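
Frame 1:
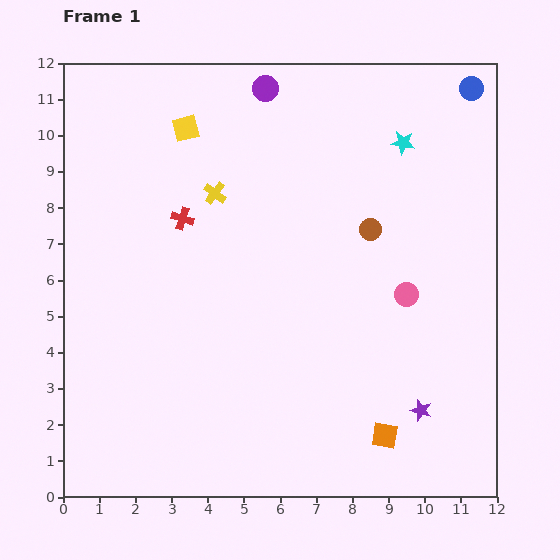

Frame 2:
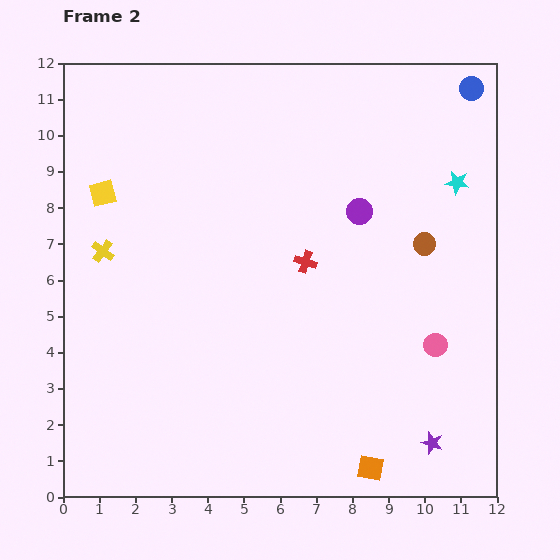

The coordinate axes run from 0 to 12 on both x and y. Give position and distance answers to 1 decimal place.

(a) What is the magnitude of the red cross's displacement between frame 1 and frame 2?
3.6

The red cross moved from (3.3, 7.7) to (6.7, 6.5), a distance of √(3.4² + 1.2²) ≈ 3.6.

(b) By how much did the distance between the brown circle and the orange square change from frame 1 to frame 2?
+0.7

Distance in frame 1: 5.7. Distance in frame 2: 6.4.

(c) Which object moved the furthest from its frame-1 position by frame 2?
the purple circle

(moved 4.3; next 3.6)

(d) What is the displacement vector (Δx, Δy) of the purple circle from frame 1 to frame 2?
(2.6, -3.4)

The purple circle was at (5.6, 11.3) in frame 1 and (8.2, 7.9) in frame 2.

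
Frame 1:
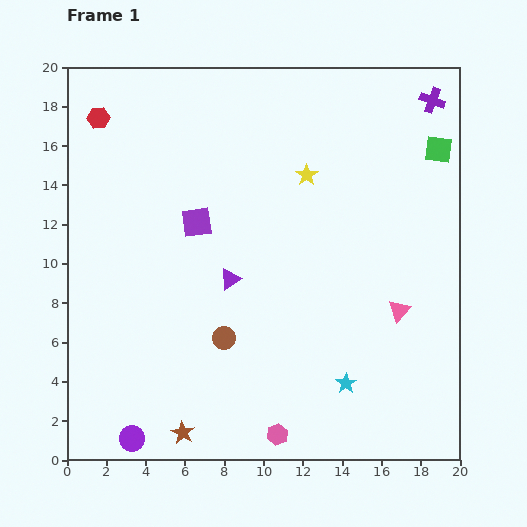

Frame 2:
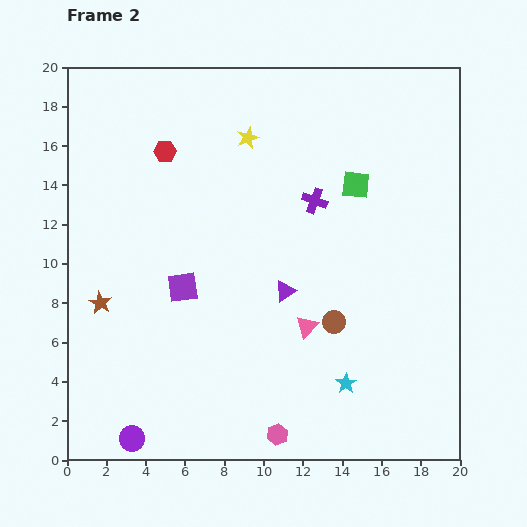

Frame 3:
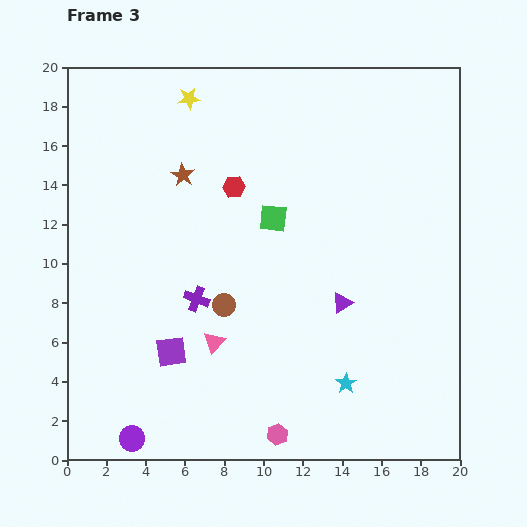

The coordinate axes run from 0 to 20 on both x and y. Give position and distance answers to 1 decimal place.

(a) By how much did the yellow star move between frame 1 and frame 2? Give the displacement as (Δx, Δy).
(-3.0, 1.9)

The yellow star was at (12.2, 14.5) in frame 1 and (9.2, 16.4) in frame 2.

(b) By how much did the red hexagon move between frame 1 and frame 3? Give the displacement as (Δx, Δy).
(6.9, -3.5)

The red hexagon was at (1.6, 17.4) in frame 1 and (8.5, 13.9) in frame 3.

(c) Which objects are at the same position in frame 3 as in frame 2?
the purple circle, the pink hexagon, the cyan star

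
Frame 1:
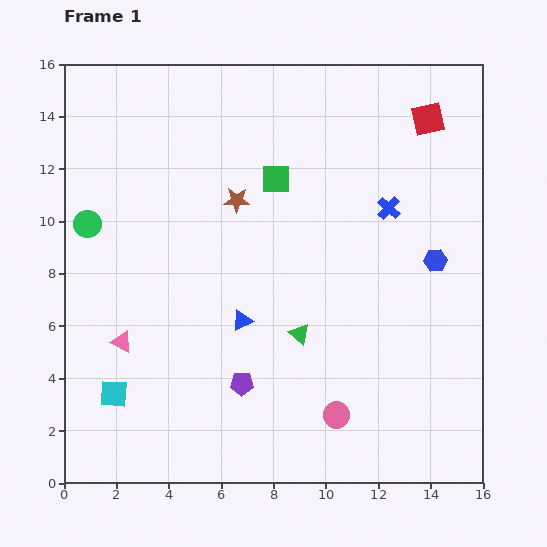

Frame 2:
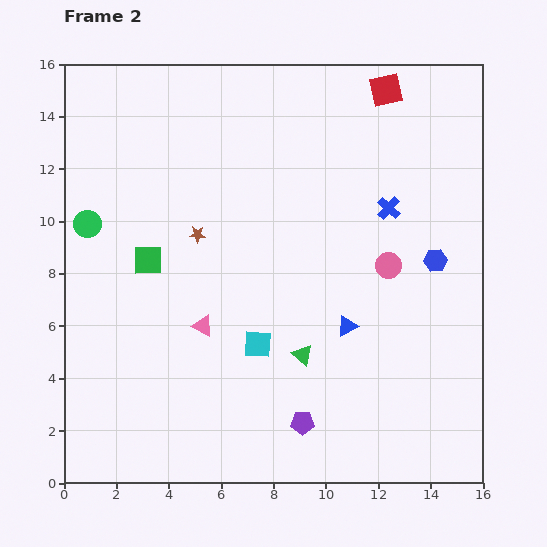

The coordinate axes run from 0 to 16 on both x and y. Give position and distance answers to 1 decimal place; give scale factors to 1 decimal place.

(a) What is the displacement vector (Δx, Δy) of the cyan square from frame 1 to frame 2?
(5.5, 1.9)

The cyan square was at (1.9, 3.4) in frame 1 and (7.4, 5.3) in frame 2.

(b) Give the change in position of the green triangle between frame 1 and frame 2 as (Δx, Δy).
(0.1, -0.8)

The green triangle was at (9.0, 5.7) in frame 1 and (9.1, 4.9) in frame 2.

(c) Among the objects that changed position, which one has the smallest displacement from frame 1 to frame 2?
the green triangle

(moved 0.8)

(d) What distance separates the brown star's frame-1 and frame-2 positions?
2.0

The brown star moved from (6.6, 10.8) to (5.1, 9.5), a distance of √(1.5² + 1.3²) ≈ 2.0.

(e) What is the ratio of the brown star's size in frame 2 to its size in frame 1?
0.6×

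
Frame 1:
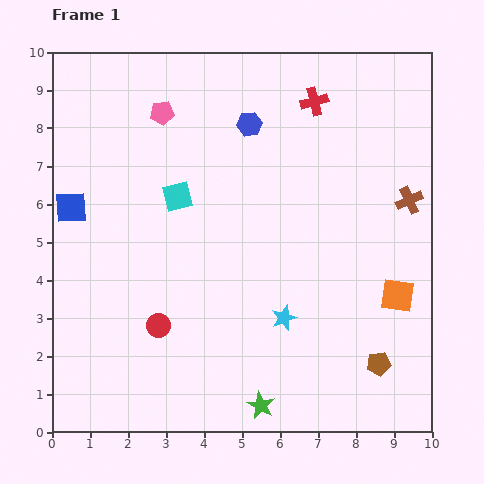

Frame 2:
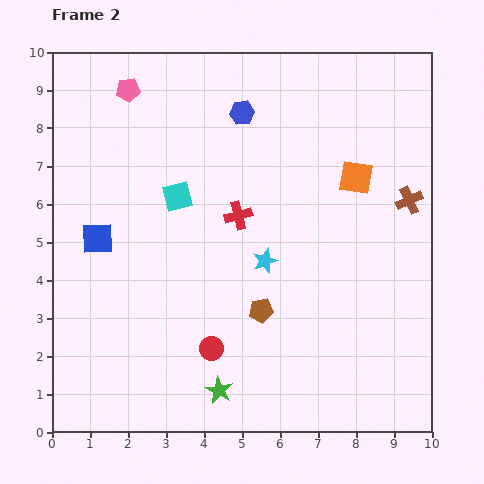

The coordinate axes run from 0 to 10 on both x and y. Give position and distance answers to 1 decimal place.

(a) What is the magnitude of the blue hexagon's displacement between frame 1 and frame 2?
0.4

The blue hexagon moved from (5.2, 8.1) to (5.0, 8.4), a distance of √(0.2² + 0.3²) ≈ 0.4.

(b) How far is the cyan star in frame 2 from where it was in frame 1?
1.6

The cyan star moved from (6.1, 3.0) to (5.6, 4.5), a distance of √(0.5² + 1.5²) ≈ 1.6.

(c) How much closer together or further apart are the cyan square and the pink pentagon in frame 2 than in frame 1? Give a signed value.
+0.9

Distance in frame 1: 2.2. Distance in frame 2: 3.1.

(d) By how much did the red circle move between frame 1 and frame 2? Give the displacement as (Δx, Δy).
(1.4, -0.6)

The red circle was at (2.8, 2.8) in frame 1 and (4.2, 2.2) in frame 2.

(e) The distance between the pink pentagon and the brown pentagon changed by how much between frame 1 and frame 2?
-1.9

Distance in frame 1: 8.7. Distance in frame 2: 6.8.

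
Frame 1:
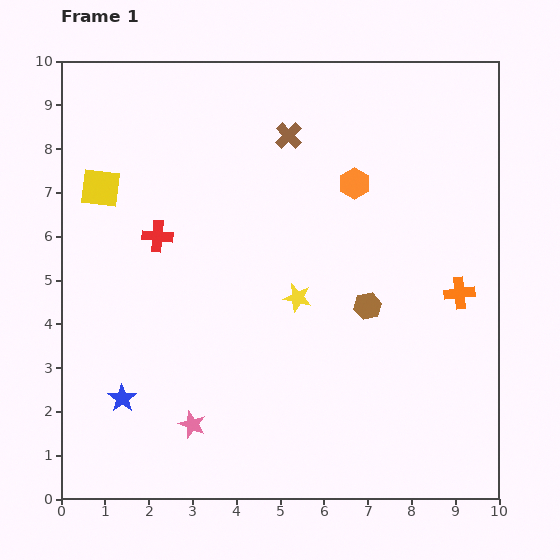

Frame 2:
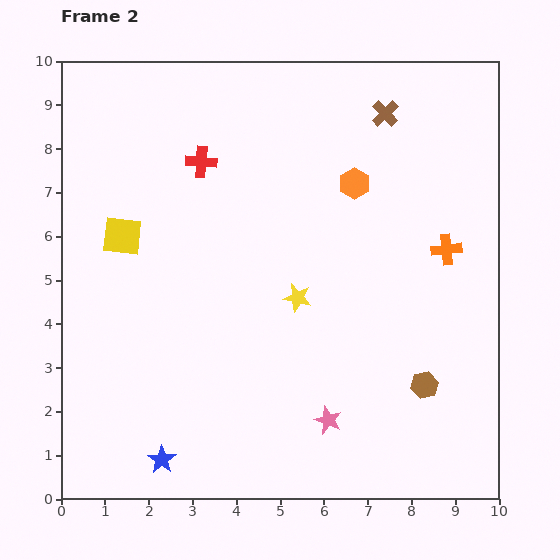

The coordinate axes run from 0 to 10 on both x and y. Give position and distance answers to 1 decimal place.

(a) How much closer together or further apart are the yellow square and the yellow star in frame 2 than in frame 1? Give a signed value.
-0.9

Distance in frame 1: 5.1. Distance in frame 2: 4.2.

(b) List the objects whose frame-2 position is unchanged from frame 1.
the orange hexagon, the yellow star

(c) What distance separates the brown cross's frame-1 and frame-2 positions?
2.3

The brown cross moved from (5.2, 8.3) to (7.4, 8.8), a distance of √(2.2² + 0.5²) ≈ 2.3.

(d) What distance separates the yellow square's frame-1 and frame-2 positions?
1.2

The yellow square moved from (0.9, 7.1) to (1.4, 6.0), a distance of √(0.5² + 1.1²) ≈ 1.2.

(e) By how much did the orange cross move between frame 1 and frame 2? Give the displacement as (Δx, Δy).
(-0.3, 1.0)

The orange cross was at (9.1, 4.7) in frame 1 and (8.8, 5.7) in frame 2.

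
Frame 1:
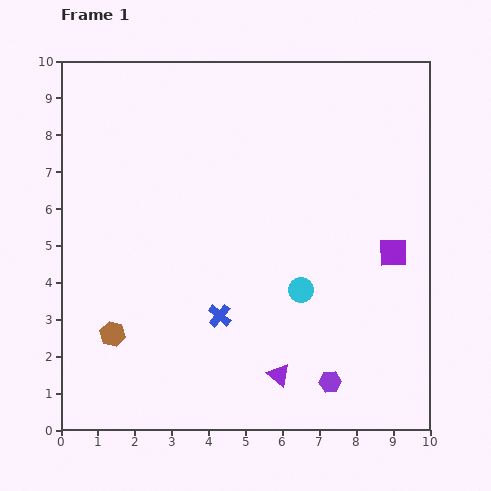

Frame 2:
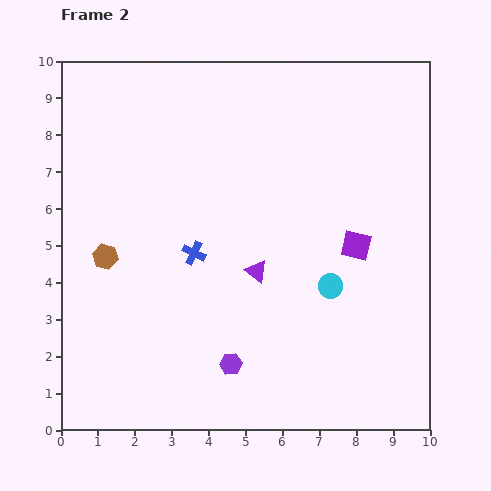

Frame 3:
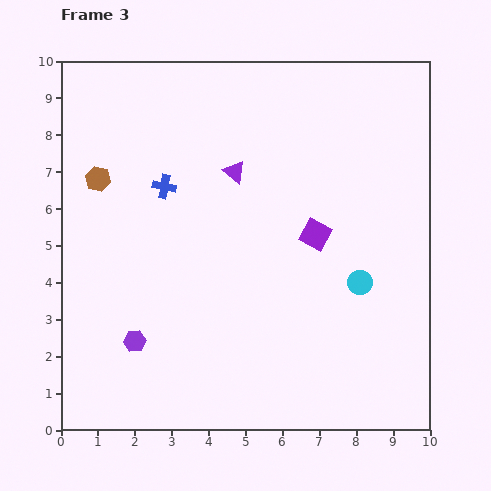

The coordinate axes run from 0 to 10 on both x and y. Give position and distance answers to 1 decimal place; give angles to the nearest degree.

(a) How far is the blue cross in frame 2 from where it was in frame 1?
1.8

The blue cross moved from (4.3, 3.1) to (3.6, 4.8), a distance of √(0.7² + 1.7²) ≈ 1.8.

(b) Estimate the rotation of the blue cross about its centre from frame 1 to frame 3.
31° counter-clockwise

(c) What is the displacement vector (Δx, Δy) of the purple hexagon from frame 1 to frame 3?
(-5.3, 1.1)

The purple hexagon was at (7.3, 1.3) in frame 1 and (2.0, 2.4) in frame 3.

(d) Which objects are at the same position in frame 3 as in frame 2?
none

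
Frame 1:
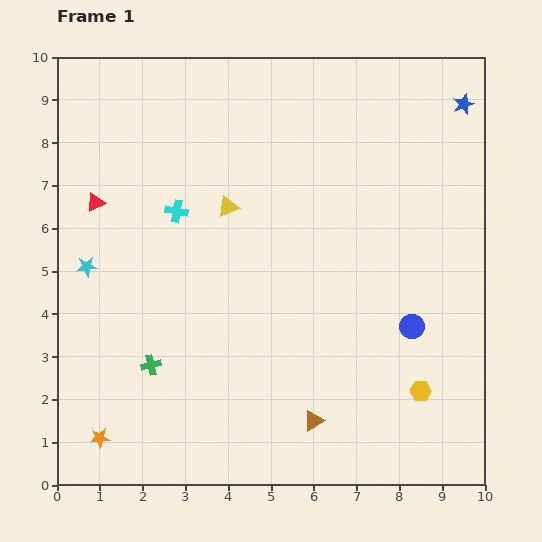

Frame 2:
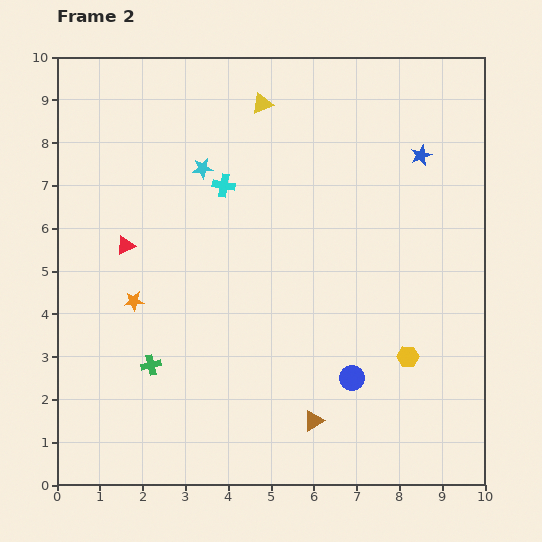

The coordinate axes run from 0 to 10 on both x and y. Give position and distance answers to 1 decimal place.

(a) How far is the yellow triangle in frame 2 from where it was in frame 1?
2.5

The yellow triangle moved from (4.0, 6.5) to (4.8, 8.9), a distance of √(0.8² + 2.4²) ≈ 2.5.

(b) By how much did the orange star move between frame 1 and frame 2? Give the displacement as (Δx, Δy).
(0.8, 3.2)

The orange star was at (1.0, 1.1) in frame 1 and (1.8, 4.3) in frame 2.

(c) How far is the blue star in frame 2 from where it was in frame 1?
1.6

The blue star moved from (9.5, 8.9) to (8.5, 7.7), a distance of √(1.0² + 1.2²) ≈ 1.6.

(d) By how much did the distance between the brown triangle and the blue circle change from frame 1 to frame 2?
-1.9

Distance in frame 1: 3.2. Distance in frame 2: 1.3.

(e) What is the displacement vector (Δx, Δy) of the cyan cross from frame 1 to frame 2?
(1.1, 0.6)

The cyan cross was at (2.8, 6.4) in frame 1 and (3.9, 7.0) in frame 2.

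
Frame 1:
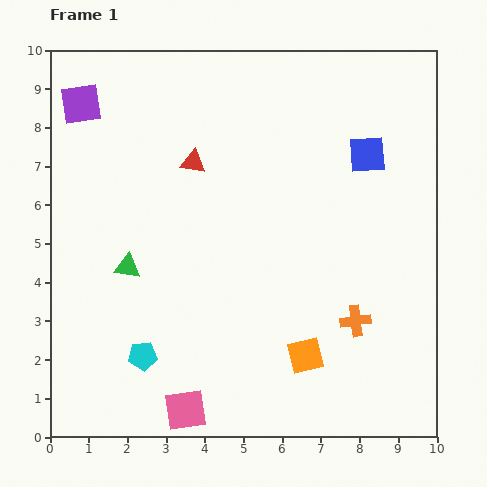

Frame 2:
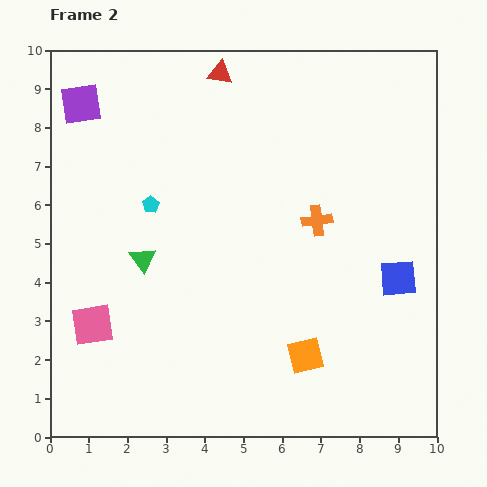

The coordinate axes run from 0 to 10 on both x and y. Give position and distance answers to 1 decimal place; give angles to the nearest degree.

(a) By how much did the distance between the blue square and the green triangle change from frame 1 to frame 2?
-0.2

Distance in frame 1: 6.8. Distance in frame 2: 6.6.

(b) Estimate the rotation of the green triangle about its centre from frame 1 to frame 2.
47° clockwise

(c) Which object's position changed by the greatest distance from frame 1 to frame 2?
the cyan pentagon

(moved 3.9; next 3.3)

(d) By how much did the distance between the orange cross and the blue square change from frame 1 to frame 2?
-1.7

Distance in frame 1: 4.3. Distance in frame 2: 2.6.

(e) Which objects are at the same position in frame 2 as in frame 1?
the orange square, the purple square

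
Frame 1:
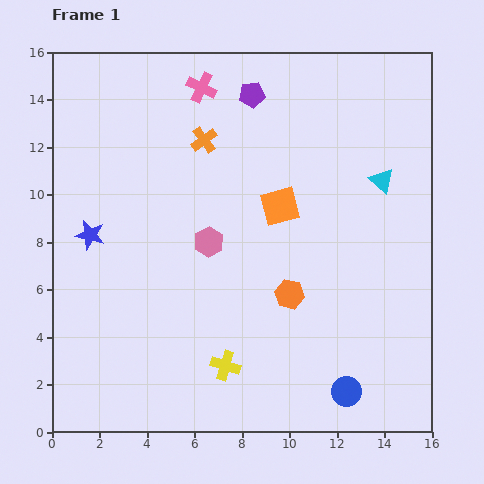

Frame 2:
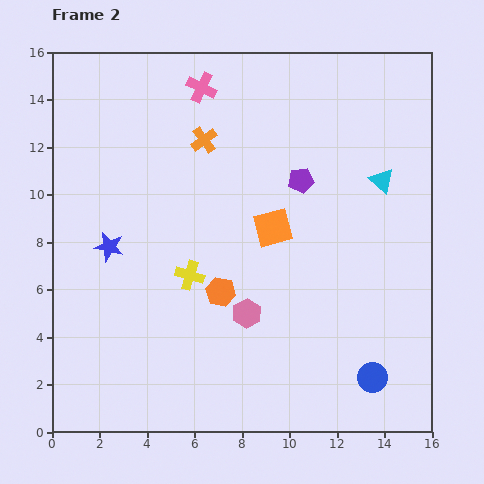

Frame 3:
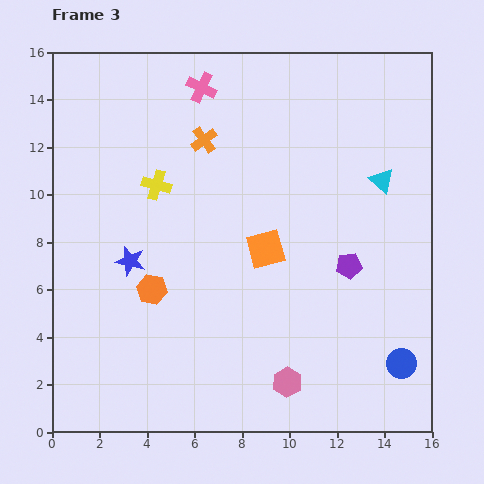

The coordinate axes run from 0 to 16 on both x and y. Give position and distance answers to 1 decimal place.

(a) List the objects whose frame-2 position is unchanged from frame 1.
the pink cross, the cyan triangle, the orange cross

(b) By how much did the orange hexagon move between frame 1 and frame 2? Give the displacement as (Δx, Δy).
(-2.9, 0.1)

The orange hexagon was at (10.0, 5.8) in frame 1 and (7.1, 5.9) in frame 2.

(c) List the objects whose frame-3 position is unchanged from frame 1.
the pink cross, the cyan triangle, the orange cross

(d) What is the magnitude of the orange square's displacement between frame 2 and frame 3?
0.9

The orange square moved from (9.3, 8.6) to (9.0, 7.7), a distance of √(0.3² + 0.9²) ≈ 0.9.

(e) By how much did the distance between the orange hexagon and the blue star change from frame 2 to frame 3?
-3.6

Distance in frame 2: 5.1. Distance in frame 3: 1.5.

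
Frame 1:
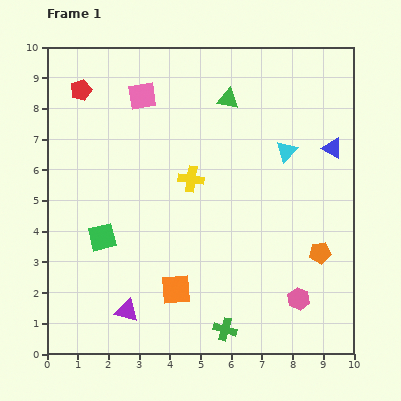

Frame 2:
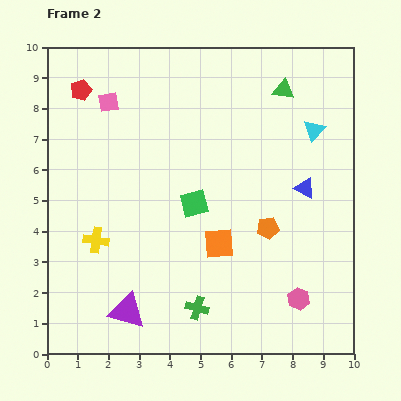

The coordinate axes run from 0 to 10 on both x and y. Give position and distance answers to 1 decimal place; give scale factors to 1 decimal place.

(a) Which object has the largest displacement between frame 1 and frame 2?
the yellow cross

(moved 3.7; next 3.2)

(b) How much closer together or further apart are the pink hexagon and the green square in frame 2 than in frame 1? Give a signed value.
-2.1

Distance in frame 1: 6.7. Distance in frame 2: 4.6.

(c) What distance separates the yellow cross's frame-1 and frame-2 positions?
3.7

The yellow cross moved from (4.7, 5.7) to (1.6, 3.7), a distance of √(3.1² + 2.0²) ≈ 3.7.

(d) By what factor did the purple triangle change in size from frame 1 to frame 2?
1.6×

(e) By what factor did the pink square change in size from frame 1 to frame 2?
0.7×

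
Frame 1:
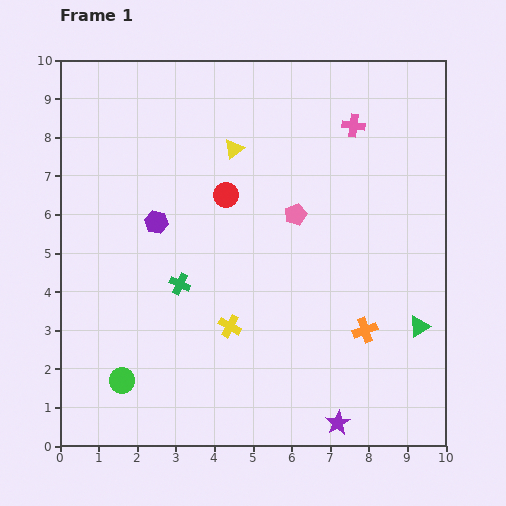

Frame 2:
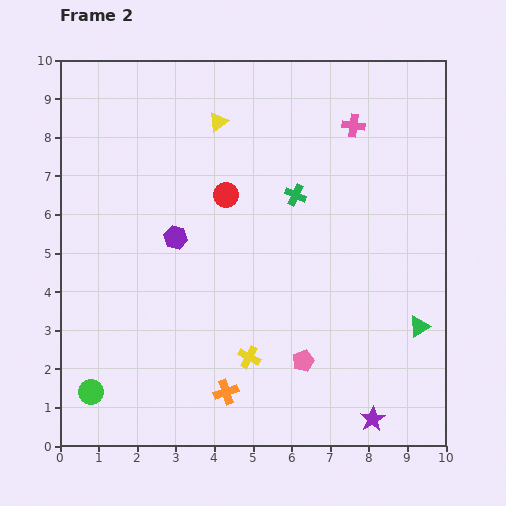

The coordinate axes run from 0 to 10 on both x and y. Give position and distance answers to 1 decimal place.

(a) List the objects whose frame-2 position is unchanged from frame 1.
the green triangle, the red circle, the pink cross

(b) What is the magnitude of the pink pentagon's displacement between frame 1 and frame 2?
3.8

The pink pentagon moved from (6.1, 6.0) to (6.3, 2.2), a distance of √(0.2² + 3.8²) ≈ 3.8.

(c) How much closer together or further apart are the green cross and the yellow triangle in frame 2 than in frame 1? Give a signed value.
-1.0

Distance in frame 1: 3.8. Distance in frame 2: 2.8.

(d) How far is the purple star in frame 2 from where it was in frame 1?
0.9

The purple star moved from (7.2, 0.6) to (8.1, 0.7), a distance of √(0.9² + 0.1²) ≈ 0.9.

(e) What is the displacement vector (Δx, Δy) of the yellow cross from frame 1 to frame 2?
(0.5, -0.8)

The yellow cross was at (4.4, 3.1) in frame 1 and (4.9, 2.3) in frame 2.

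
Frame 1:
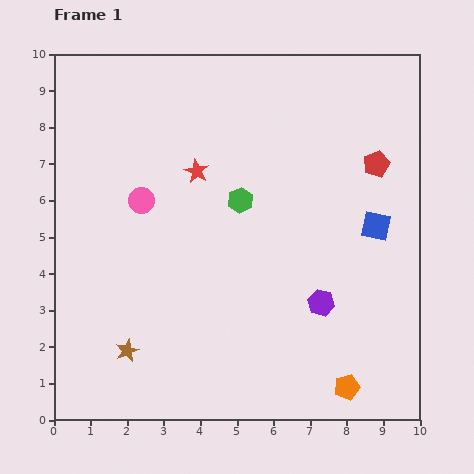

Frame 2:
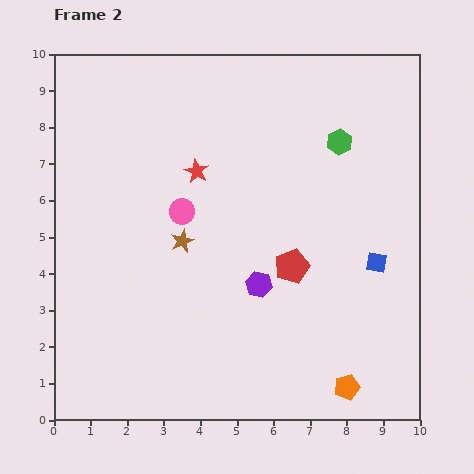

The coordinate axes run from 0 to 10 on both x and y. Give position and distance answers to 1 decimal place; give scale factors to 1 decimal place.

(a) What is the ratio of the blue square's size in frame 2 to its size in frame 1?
0.7×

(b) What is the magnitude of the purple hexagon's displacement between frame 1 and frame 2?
1.8

The purple hexagon moved from (7.3, 3.2) to (5.6, 3.7), a distance of √(1.7² + 0.5²) ≈ 1.8.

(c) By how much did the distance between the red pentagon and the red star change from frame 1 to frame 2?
-1.2

Distance in frame 1: 4.9. Distance in frame 2: 3.7.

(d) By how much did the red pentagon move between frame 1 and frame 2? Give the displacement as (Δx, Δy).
(-2.3, -2.8)

The red pentagon was at (8.8, 7.0) in frame 1 and (6.5, 4.2) in frame 2.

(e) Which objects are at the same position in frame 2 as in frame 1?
the red star, the orange pentagon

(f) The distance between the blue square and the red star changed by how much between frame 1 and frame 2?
+0.4

Distance in frame 1: 5.1. Distance in frame 2: 5.5.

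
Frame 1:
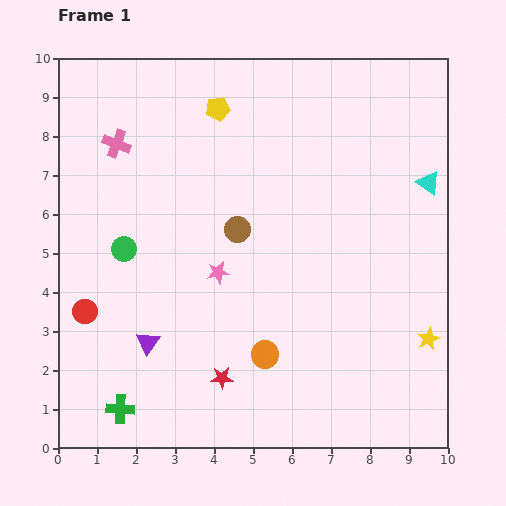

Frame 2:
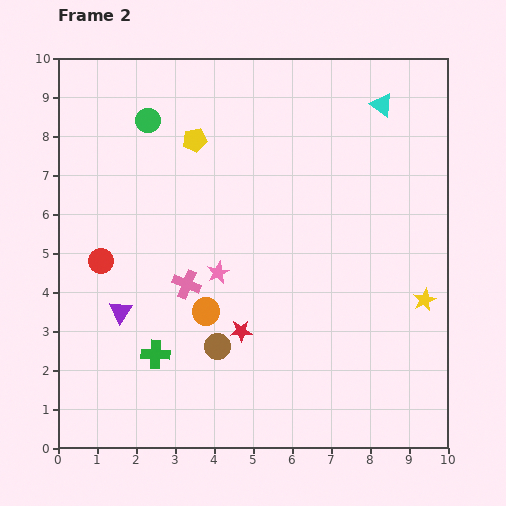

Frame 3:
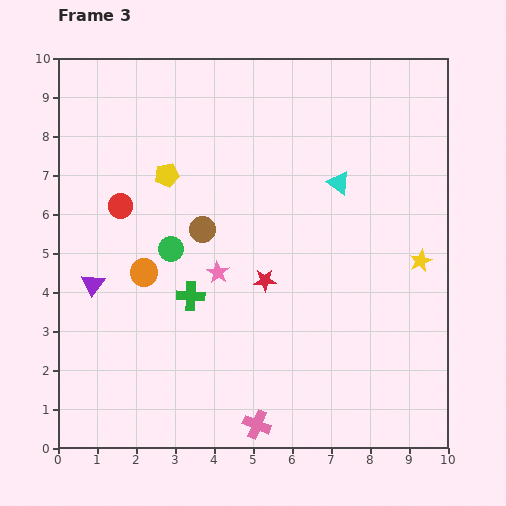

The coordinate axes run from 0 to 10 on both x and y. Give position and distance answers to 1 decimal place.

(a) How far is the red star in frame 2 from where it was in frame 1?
1.3

The red star moved from (4.2, 1.8) to (4.7, 3.0), a distance of √(0.5² + 1.2²) ≈ 1.3.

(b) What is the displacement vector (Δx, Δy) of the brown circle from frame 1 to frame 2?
(-0.5, -3.0)

The brown circle was at (4.6, 5.6) in frame 1 and (4.1, 2.6) in frame 2.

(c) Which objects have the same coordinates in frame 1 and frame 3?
the pink star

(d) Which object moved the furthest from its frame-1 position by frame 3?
the pink cross

(moved 8.0; next 3.7)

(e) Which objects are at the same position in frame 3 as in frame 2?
the pink star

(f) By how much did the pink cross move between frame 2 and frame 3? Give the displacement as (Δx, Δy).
(1.8, -3.6)

The pink cross was at (3.3, 4.2) in frame 2 and (5.1, 0.6) in frame 3.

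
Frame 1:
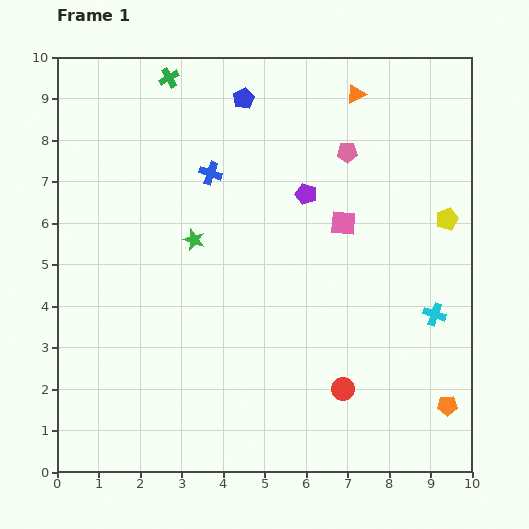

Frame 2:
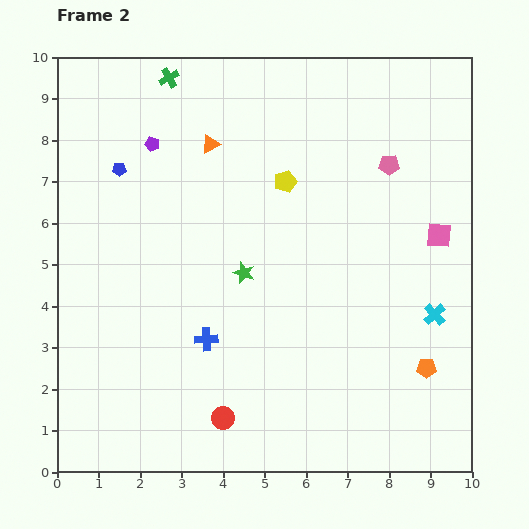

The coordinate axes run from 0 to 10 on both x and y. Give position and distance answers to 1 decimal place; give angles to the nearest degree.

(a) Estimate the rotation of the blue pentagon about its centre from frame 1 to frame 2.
27° clockwise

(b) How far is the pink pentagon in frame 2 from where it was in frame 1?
1.0

The pink pentagon moved from (7.0, 7.7) to (8.0, 7.4), a distance of √(1.0² + 0.3²) ≈ 1.0.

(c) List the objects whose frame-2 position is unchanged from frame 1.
the green cross, the cyan cross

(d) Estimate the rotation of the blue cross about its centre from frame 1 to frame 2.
22° counter-clockwise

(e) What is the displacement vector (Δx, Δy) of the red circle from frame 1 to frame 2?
(-2.9, -0.7)

The red circle was at (6.9, 2.0) in frame 1 and (4.0, 1.3) in frame 2.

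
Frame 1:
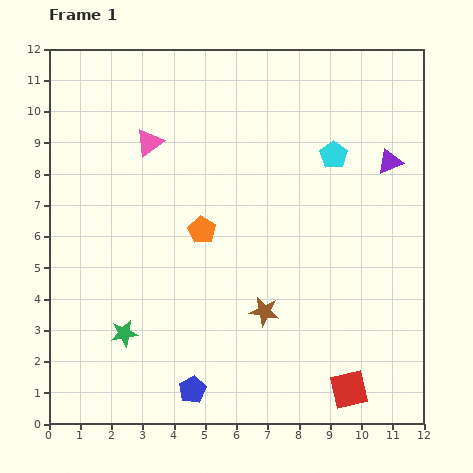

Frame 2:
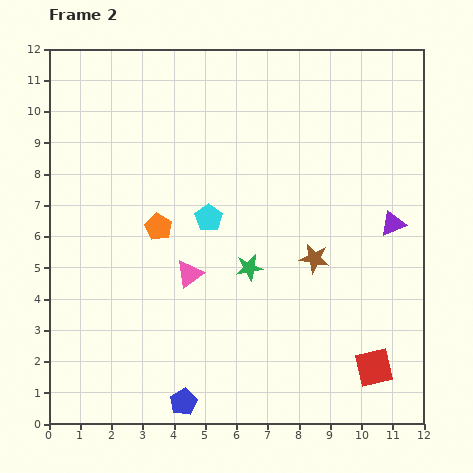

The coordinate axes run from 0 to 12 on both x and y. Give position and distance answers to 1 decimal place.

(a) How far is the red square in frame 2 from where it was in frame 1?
1.1

The red square moved from (9.6, 1.1) to (10.4, 1.8), a distance of √(0.8² + 0.7²) ≈ 1.1.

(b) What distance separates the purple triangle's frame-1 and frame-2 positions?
2.0

The purple triangle moved from (10.9, 8.4) to (11.0, 6.4), a distance of √(0.1² + 2.0²) ≈ 2.0.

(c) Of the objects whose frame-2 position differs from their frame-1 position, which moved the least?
the blue pentagon

(moved 0.5)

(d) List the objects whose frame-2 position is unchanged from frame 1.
none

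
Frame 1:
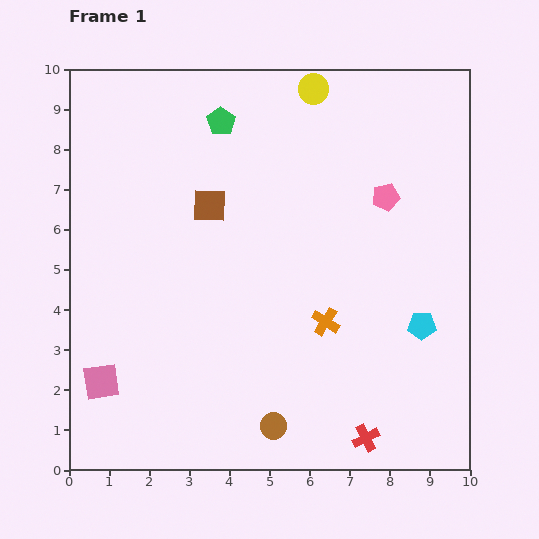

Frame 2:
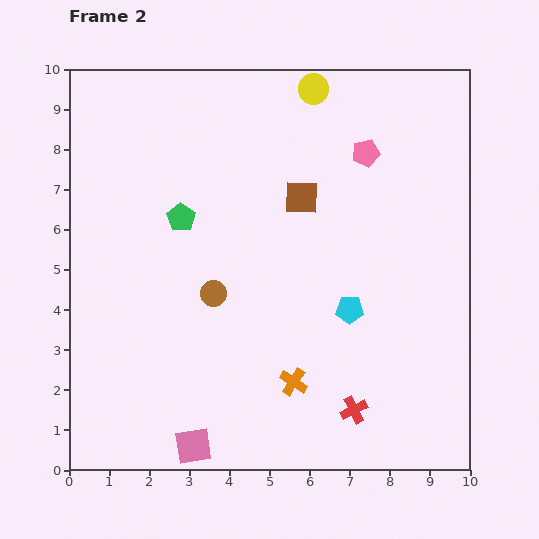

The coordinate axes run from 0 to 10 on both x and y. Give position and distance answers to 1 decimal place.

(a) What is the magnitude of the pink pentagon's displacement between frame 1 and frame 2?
1.2

The pink pentagon moved from (7.9, 6.8) to (7.4, 7.9), a distance of √(0.5² + 1.1²) ≈ 1.2.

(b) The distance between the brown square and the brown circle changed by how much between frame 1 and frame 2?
-2.4

Distance in frame 1: 5.7. Distance in frame 2: 3.3.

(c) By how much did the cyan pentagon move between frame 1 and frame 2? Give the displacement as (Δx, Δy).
(-1.8, 0.4)

The cyan pentagon was at (8.8, 3.6) in frame 1 and (7.0, 4.0) in frame 2.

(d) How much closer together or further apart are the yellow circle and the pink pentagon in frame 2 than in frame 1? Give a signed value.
-1.1

Distance in frame 1: 3.2. Distance in frame 2: 2.1.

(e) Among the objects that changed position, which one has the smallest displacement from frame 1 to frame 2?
the red cross

(moved 0.8)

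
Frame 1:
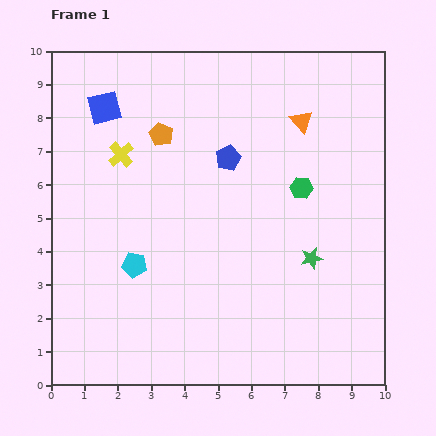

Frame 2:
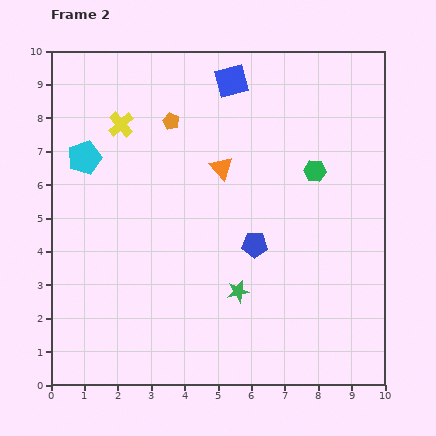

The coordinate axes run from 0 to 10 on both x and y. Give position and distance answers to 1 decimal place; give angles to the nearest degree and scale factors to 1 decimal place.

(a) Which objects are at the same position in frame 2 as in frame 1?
none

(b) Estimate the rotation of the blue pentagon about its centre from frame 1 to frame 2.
27° clockwise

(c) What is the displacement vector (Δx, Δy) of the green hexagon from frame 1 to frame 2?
(0.4, 0.5)

The green hexagon was at (7.5, 5.9) in frame 1 and (7.9, 6.4) in frame 2.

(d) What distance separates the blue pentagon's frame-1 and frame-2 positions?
2.7

The blue pentagon moved from (5.3, 6.8) to (6.1, 4.2), a distance of √(0.8² + 2.6²) ≈ 2.7.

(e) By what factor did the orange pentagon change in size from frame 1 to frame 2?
0.7×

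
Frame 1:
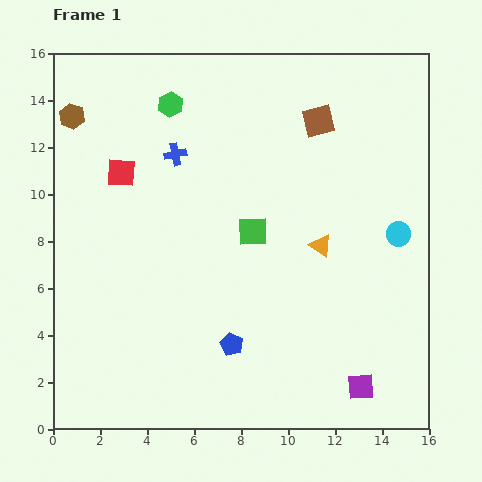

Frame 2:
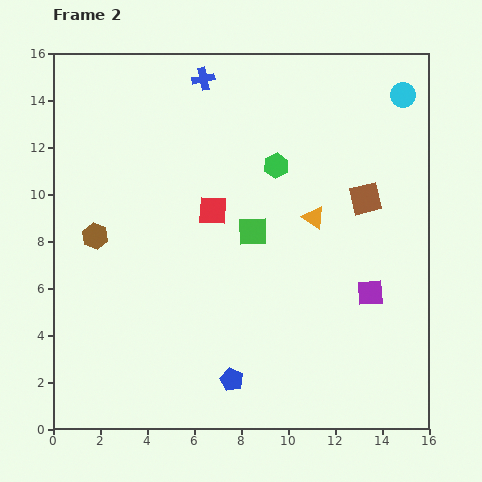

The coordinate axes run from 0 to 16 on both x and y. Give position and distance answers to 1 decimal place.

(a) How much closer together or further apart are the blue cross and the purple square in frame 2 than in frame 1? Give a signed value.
-1.2

Distance in frame 1: 12.7. Distance in frame 2: 11.5.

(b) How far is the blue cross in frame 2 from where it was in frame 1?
3.4

The blue cross moved from (5.2, 11.7) to (6.4, 14.9), a distance of √(1.2² + 3.2²) ≈ 3.4.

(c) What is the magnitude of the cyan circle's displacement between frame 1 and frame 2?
5.9

The cyan circle moved from (14.7, 8.3) to (14.9, 14.2), a distance of √(0.2² + 5.9²) ≈ 5.9.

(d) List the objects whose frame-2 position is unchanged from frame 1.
the green square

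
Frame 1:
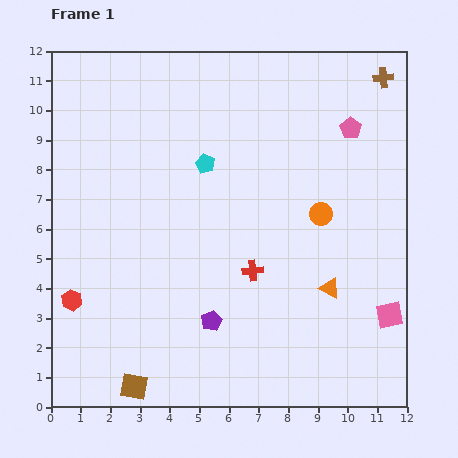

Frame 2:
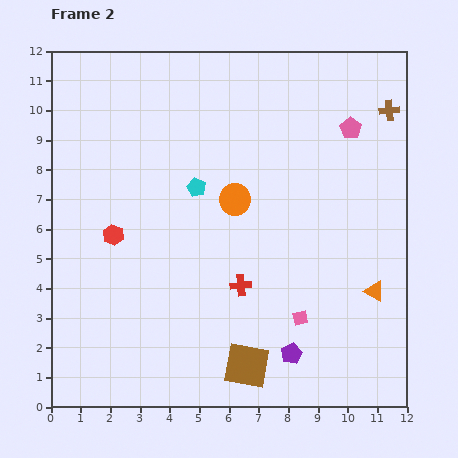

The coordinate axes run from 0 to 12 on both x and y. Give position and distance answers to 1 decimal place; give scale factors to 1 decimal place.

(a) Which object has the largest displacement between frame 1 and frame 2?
the brown square

(moved 3.9; next 3.0)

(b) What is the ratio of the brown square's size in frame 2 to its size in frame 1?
1.7×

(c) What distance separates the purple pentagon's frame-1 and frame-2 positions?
2.9

The purple pentagon moved from (5.4, 2.9) to (8.1, 1.8), a distance of √(2.7² + 1.1²) ≈ 2.9.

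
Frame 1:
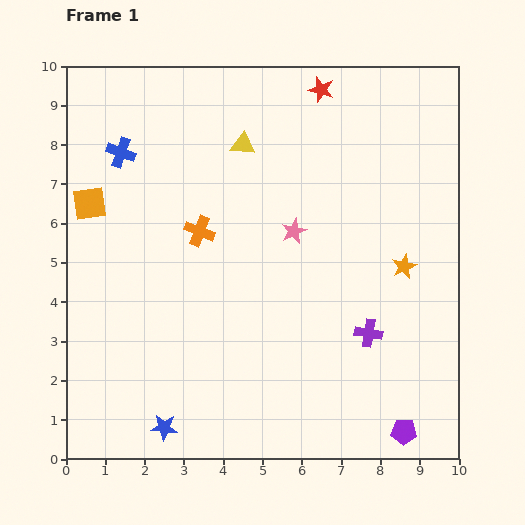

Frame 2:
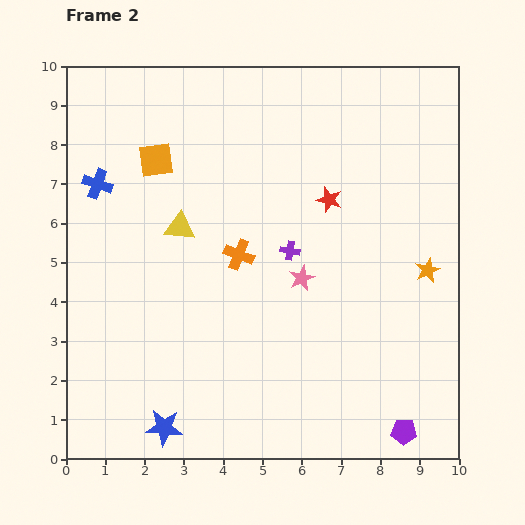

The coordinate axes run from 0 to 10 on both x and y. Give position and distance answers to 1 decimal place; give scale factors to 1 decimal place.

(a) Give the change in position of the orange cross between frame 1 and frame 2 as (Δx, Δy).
(1.0, -0.6)

The orange cross was at (3.4, 5.8) in frame 1 and (4.4, 5.2) in frame 2.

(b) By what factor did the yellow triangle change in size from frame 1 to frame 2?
1.3×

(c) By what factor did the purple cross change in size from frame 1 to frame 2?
0.7×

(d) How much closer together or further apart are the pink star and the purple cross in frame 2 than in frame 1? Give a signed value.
-2.4

Distance in frame 1: 3.2. Distance in frame 2: 0.8.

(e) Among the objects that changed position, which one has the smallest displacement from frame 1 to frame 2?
the orange star

(moved 0.6)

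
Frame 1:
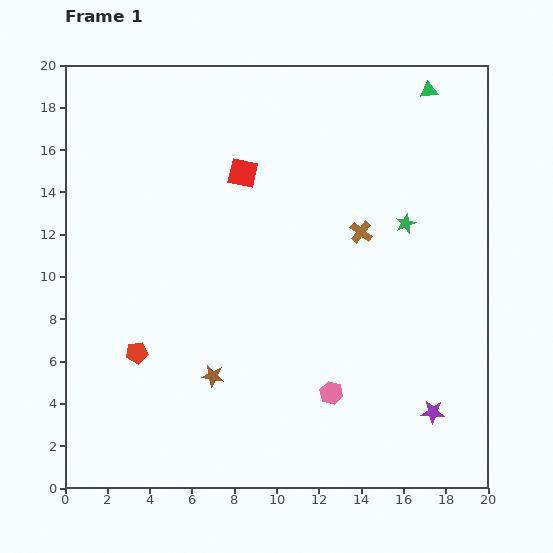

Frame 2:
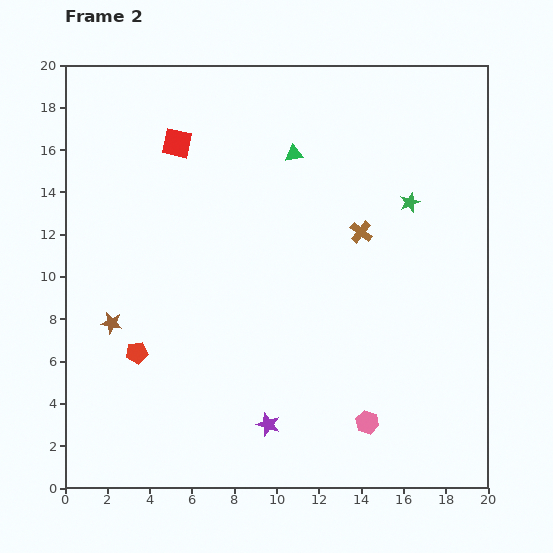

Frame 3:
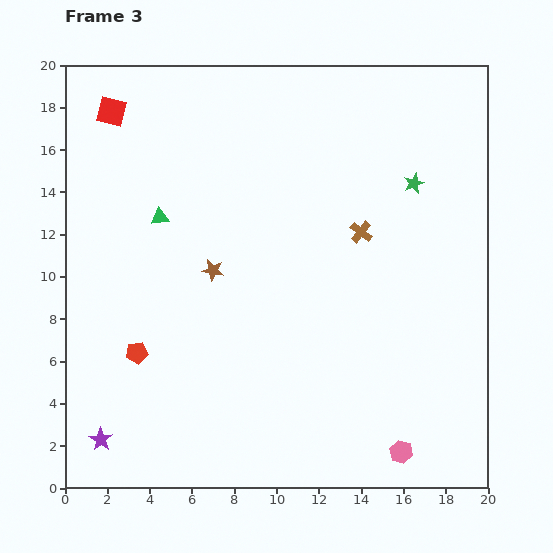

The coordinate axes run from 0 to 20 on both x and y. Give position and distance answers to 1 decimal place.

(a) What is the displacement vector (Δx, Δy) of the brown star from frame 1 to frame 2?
(-4.8, 2.5)

The brown star was at (7.0, 5.3) in frame 1 and (2.2, 7.8) in frame 2.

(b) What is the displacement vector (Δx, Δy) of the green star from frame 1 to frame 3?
(0.4, 1.9)

The green star was at (16.1, 12.5) in frame 1 and (16.5, 14.4) in frame 3.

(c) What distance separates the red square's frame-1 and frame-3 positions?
6.8

The red square moved from (8.4, 14.9) to (2.2, 17.8), a distance of √(6.2² + 2.9²) ≈ 6.8.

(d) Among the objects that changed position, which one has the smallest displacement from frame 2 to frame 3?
the green star

(moved 0.9)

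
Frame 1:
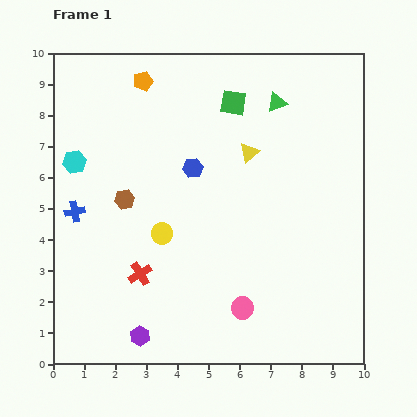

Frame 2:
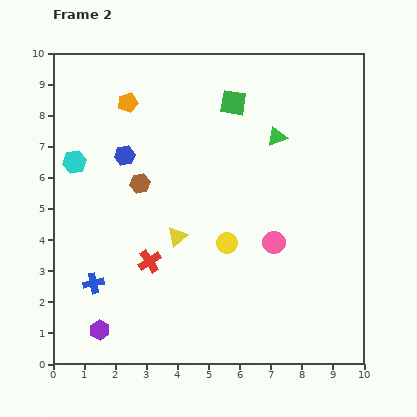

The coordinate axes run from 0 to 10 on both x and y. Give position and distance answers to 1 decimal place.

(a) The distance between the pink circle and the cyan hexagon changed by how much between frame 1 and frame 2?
-0.3

Distance in frame 1: 7.2. Distance in frame 2: 6.9.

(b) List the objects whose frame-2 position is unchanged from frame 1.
the cyan hexagon, the green square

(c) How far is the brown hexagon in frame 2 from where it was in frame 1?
0.7

The brown hexagon moved from (2.3, 5.3) to (2.8, 5.8), a distance of √(0.5² + 0.5²) ≈ 0.7.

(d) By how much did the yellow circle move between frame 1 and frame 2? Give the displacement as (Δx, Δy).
(2.1, -0.3)

The yellow circle was at (3.5, 4.2) in frame 1 and (5.6, 3.9) in frame 2.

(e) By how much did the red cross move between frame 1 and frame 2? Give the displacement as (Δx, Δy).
(0.3, 0.4)

The red cross was at (2.8, 2.9) in frame 1 and (3.1, 3.3) in frame 2.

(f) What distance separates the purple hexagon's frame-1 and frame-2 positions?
1.3

The purple hexagon moved from (2.8, 0.9) to (1.5, 1.1), a distance of √(1.3² + 0.2²) ≈ 1.3.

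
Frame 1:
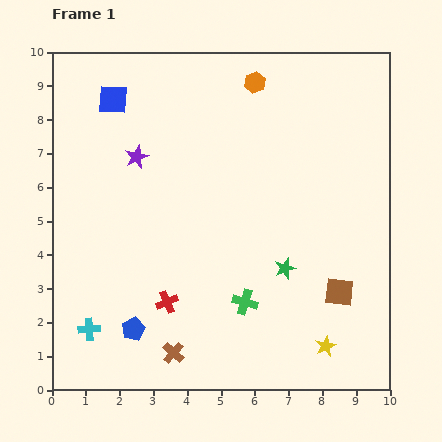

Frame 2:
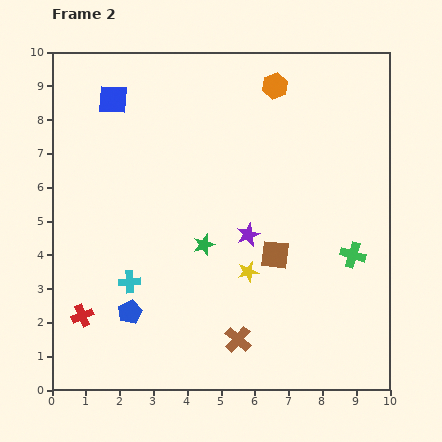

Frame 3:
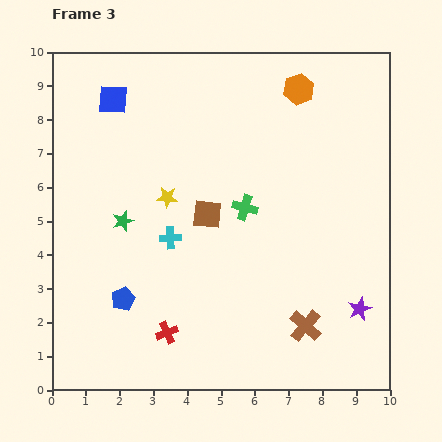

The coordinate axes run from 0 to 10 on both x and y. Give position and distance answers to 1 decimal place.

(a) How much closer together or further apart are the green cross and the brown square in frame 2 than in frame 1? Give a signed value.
-0.5

Distance in frame 1: 2.8. Distance in frame 2: 2.3.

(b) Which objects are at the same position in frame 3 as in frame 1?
the blue square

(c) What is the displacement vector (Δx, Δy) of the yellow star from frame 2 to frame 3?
(-2.4, 2.2)

The yellow star was at (5.8, 3.5) in frame 2 and (3.4, 5.7) in frame 3.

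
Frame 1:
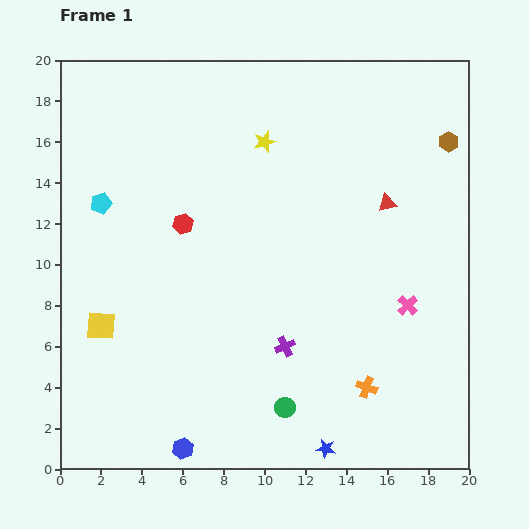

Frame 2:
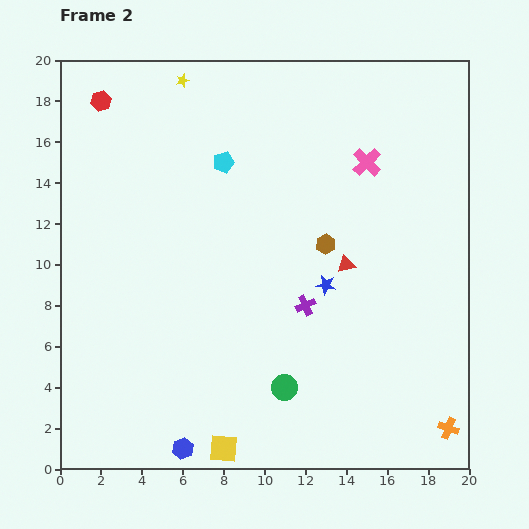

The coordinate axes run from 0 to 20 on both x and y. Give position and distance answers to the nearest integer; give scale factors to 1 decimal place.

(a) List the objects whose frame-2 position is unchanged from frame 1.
the blue hexagon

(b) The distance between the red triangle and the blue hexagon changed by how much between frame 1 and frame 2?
-4

Distance in frame 1: 16. Distance in frame 2: 12.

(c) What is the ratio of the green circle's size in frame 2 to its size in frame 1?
1.3×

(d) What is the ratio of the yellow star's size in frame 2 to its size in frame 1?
0.6×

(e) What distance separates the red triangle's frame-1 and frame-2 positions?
4

The red triangle moved from (16, 13) to (14, 10), a distance of √(2² + 3²) ≈ 4.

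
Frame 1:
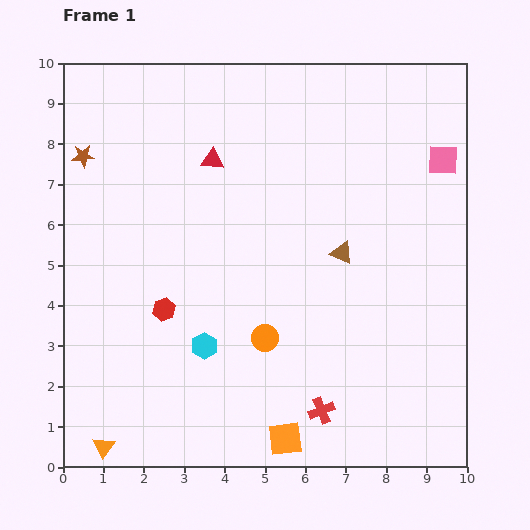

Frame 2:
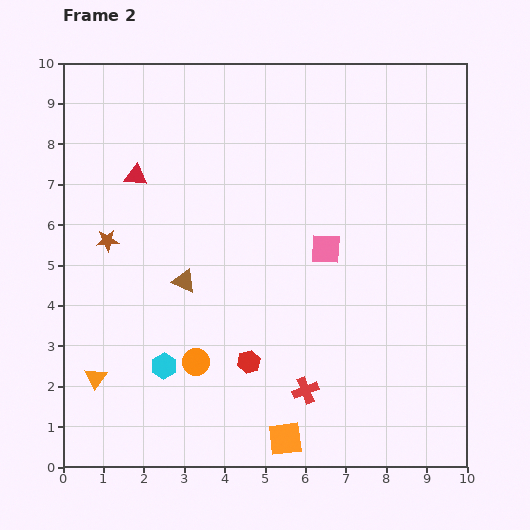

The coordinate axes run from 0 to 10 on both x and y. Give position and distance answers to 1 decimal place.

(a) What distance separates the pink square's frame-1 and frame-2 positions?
3.6

The pink square moved from (9.4, 7.6) to (6.5, 5.4), a distance of √(2.9² + 2.2²) ≈ 3.6.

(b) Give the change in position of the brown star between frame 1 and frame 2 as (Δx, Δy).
(0.6, -2.1)

The brown star was at (0.5, 7.7) in frame 1 and (1.1, 5.6) in frame 2.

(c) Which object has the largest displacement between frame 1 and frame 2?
the brown triangle

(moved 4.0; next 3.6)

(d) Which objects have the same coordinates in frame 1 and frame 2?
the orange square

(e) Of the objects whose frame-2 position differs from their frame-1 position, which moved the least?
the red cross

(moved 0.6)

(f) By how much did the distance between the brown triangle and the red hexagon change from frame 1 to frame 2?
-2.0

Distance in frame 1: 4.6. Distance in frame 2: 2.6.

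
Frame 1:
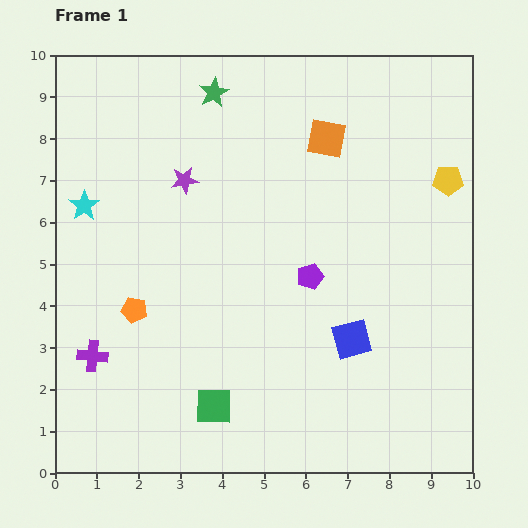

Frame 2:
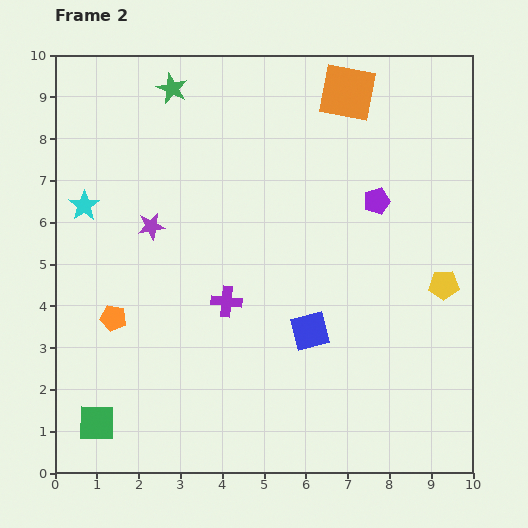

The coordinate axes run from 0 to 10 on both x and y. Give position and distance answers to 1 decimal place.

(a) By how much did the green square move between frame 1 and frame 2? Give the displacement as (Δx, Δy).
(-2.8, -0.4)

The green square was at (3.8, 1.6) in frame 1 and (1.0, 1.2) in frame 2.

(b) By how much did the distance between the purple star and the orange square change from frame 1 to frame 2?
+2.2

Distance in frame 1: 3.5. Distance in frame 2: 5.7.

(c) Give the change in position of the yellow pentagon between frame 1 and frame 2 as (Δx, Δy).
(-0.1, -2.5)

The yellow pentagon was at (9.4, 7.0) in frame 1 and (9.3, 4.5) in frame 2.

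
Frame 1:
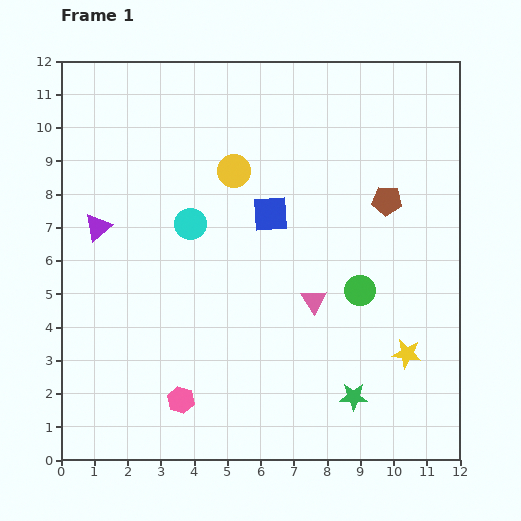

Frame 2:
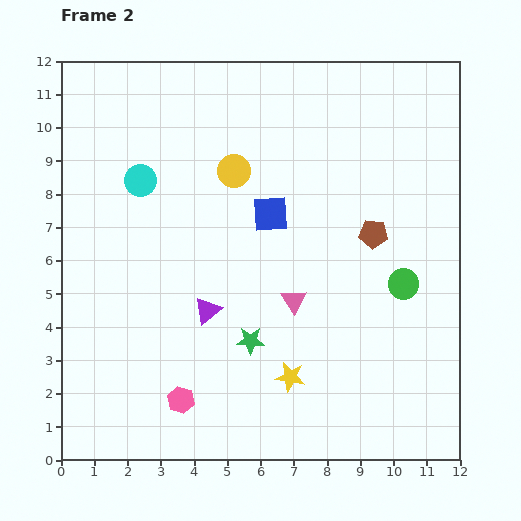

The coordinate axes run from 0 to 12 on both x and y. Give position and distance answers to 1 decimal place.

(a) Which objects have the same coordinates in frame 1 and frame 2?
the yellow circle, the pink hexagon, the blue square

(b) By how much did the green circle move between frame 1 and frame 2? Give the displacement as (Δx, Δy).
(1.3, 0.2)

The green circle was at (9.0, 5.1) in frame 1 and (10.3, 5.3) in frame 2.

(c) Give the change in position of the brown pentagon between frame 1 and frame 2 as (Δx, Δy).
(-0.4, -1.0)

The brown pentagon was at (9.8, 7.8) in frame 1 and (9.4, 6.8) in frame 2.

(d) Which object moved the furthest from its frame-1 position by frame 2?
the purple triangle

(moved 4.1; next 3.6)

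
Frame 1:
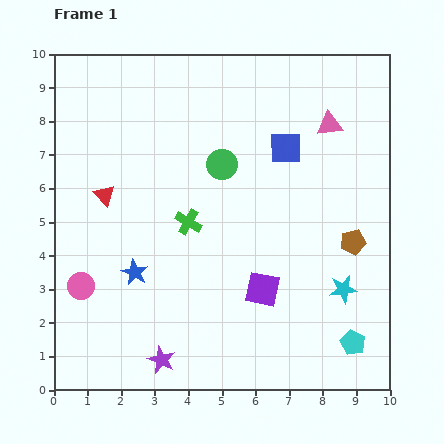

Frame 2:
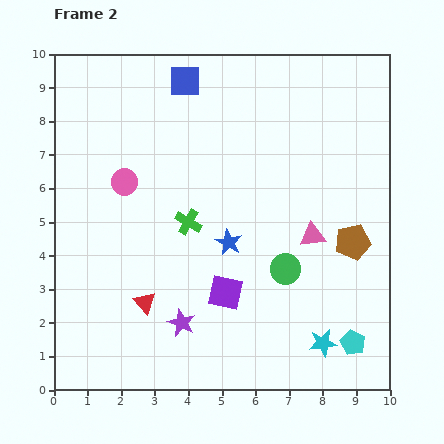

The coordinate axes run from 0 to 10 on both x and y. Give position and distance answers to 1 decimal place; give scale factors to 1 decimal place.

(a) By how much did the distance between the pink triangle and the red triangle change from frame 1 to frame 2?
-1.6

Distance in frame 1: 7.0. Distance in frame 2: 5.4.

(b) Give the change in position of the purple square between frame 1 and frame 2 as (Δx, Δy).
(-1.1, -0.1)

The purple square was at (6.2, 3.0) in frame 1 and (5.1, 2.9) in frame 2.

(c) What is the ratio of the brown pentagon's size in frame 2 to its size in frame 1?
1.4×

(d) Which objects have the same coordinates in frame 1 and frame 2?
the cyan pentagon, the green cross, the brown pentagon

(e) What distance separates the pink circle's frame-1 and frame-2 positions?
3.4

The pink circle moved from (0.8, 3.1) to (2.1, 6.2), a distance of √(1.3² + 3.1²) ≈ 3.4.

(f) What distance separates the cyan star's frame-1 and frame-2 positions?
1.7

The cyan star moved from (8.6, 3.0) to (8.0, 1.4), a distance of √(0.6² + 1.6²) ≈ 1.7.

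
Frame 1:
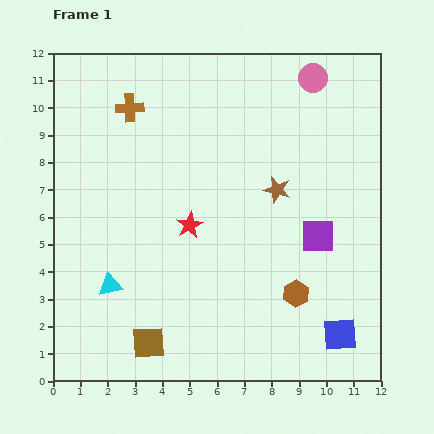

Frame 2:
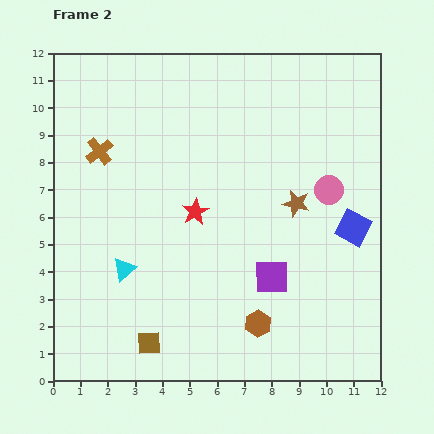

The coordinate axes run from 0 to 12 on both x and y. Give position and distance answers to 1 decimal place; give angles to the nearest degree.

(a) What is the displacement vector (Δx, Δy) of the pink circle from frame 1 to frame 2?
(0.6, -4.1)

The pink circle was at (9.5, 11.1) in frame 1 and (10.1, 7.0) in frame 2.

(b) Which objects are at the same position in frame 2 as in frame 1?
the brown square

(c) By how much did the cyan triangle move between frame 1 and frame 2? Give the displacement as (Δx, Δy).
(0.5, 0.6)

The cyan triangle was at (2.1, 3.5) in frame 1 and (2.6, 4.1) in frame 2.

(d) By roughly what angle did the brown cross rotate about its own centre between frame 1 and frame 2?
36° counter-clockwise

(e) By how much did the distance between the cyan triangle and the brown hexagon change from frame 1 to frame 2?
-1.5

Distance in frame 1: 6.8. Distance in frame 2: 5.3.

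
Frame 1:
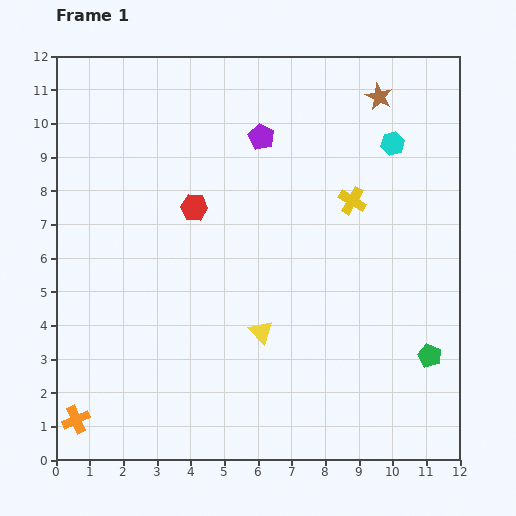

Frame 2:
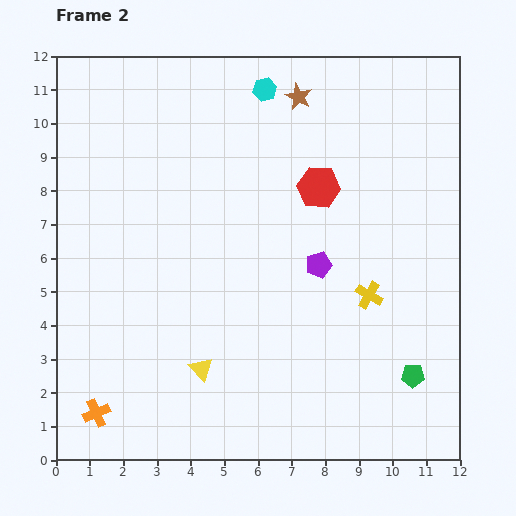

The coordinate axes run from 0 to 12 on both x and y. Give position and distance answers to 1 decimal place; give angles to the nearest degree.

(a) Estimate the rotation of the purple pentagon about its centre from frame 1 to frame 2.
30° clockwise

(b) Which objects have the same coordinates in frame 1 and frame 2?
none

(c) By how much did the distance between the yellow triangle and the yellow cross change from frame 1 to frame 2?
+0.8

Distance in frame 1: 4.7. Distance in frame 2: 5.5.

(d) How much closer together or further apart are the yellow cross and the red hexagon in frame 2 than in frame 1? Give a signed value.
-1.2

Distance in frame 1: 4.7. Distance in frame 2: 3.5.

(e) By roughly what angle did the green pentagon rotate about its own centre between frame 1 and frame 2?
22° counter-clockwise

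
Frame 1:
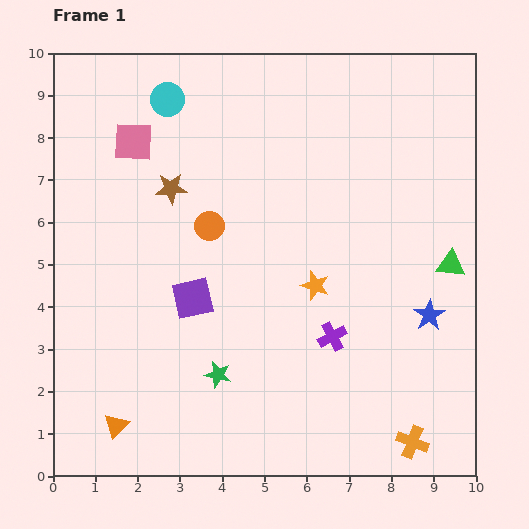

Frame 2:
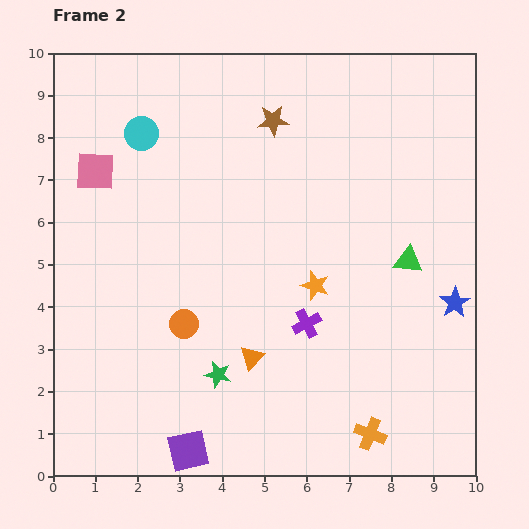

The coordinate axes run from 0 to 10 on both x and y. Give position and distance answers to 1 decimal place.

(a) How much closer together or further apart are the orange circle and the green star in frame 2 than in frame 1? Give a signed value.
-2.1

Distance in frame 1: 3.5. Distance in frame 2: 1.4.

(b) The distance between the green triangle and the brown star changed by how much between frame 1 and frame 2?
-2.2

Distance in frame 1: 6.8. Distance in frame 2: 4.6.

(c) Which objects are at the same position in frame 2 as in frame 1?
the orange star, the green star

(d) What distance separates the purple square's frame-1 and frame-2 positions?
3.6

The purple square moved from (3.3, 4.2) to (3.2, 0.6), a distance of √(0.1² + 3.6²) ≈ 3.6.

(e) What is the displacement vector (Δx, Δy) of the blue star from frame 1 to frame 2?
(0.6, 0.3)

The blue star was at (8.9, 3.8) in frame 1 and (9.5, 4.1) in frame 2.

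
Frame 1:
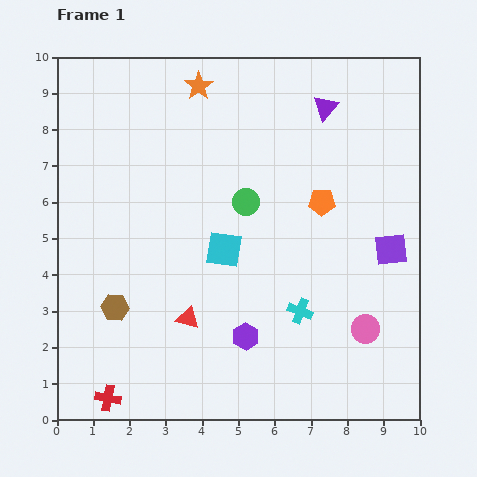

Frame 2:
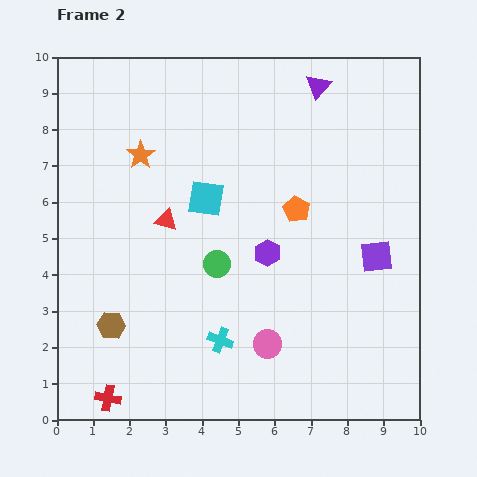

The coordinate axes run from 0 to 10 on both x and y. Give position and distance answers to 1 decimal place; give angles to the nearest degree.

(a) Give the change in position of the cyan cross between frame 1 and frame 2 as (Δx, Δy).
(-2.2, -0.8)

The cyan cross was at (6.7, 3.0) in frame 1 and (4.5, 2.2) in frame 2.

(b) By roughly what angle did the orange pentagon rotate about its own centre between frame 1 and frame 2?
28° clockwise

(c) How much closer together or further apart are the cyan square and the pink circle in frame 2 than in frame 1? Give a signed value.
-0.2

Distance in frame 1: 4.5. Distance in frame 2: 4.3.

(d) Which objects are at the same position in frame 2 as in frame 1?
the red cross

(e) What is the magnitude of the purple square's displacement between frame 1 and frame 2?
0.4

The purple square moved from (9.2, 4.7) to (8.8, 4.5), a distance of √(0.4² + 0.2²) ≈ 0.4.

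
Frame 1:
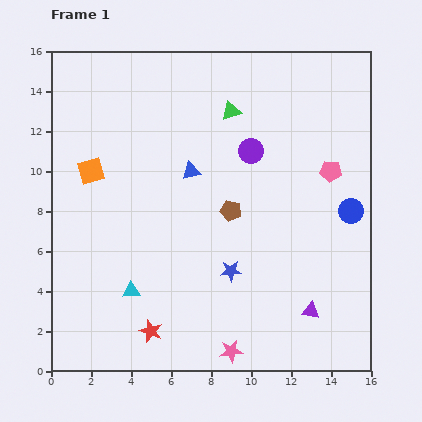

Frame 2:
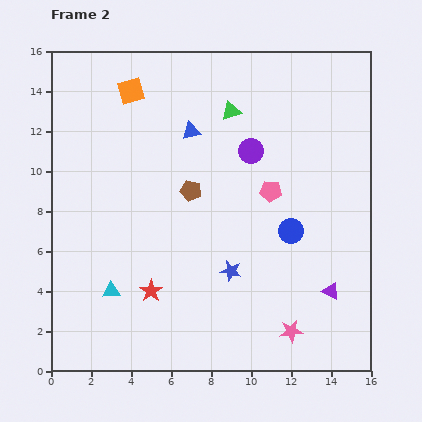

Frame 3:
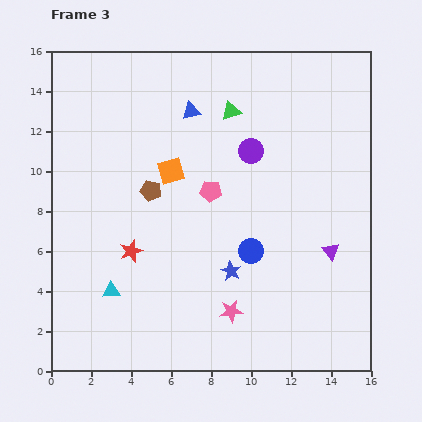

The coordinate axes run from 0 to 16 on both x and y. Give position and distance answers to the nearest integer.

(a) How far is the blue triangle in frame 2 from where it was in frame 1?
2

The blue triangle moved from (7, 10) to (7, 12), a distance of √(0² + 2²) ≈ 2.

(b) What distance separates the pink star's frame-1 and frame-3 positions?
2

The pink star moved from (9, 1) to (9, 3), a distance of √(0² + 2²) ≈ 2.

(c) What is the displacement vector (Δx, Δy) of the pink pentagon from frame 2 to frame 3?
(-3, 0)

The pink pentagon was at (11, 9) in frame 2 and (8, 9) in frame 3.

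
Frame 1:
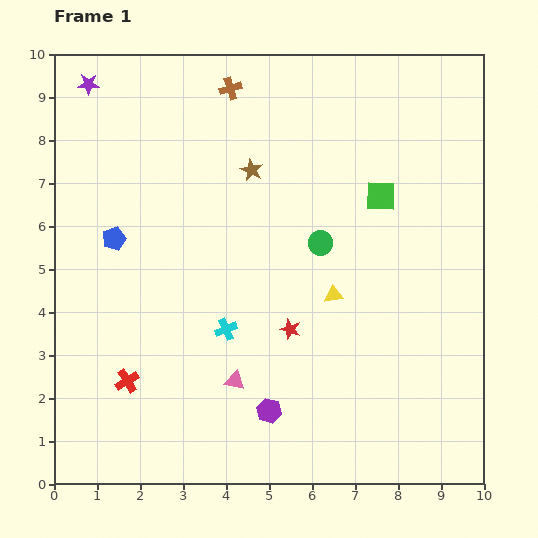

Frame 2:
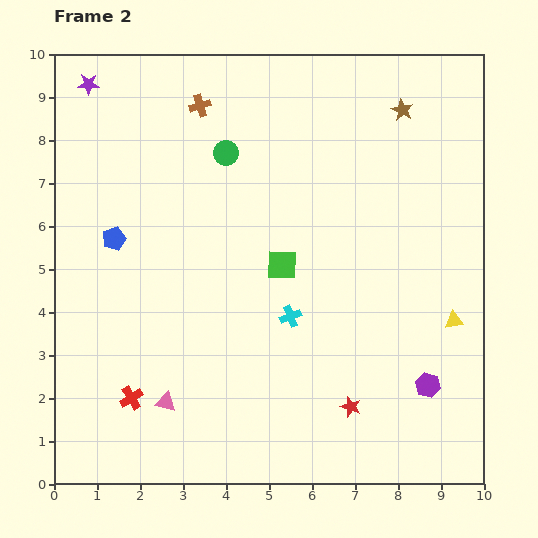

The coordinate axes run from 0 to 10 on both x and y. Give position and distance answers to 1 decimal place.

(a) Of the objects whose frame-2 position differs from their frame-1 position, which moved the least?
the red cross

(moved 0.4)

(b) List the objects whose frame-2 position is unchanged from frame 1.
the blue pentagon, the purple star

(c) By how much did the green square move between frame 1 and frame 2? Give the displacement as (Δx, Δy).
(-2.3, -1.6)

The green square was at (7.6, 6.7) in frame 1 and (5.3, 5.1) in frame 2.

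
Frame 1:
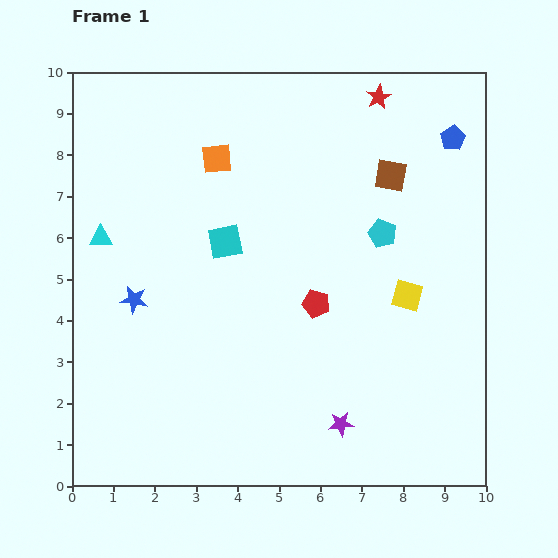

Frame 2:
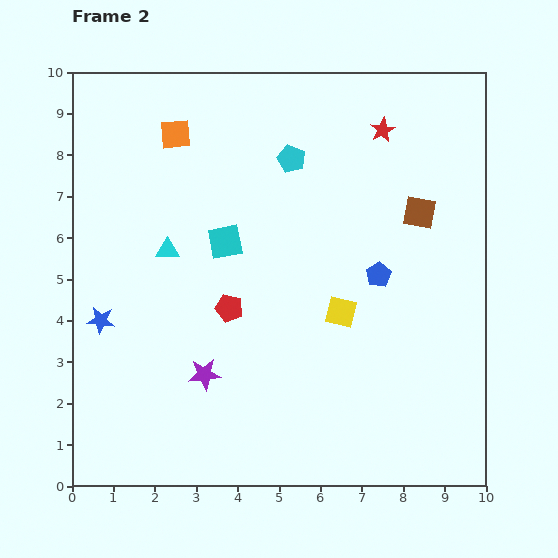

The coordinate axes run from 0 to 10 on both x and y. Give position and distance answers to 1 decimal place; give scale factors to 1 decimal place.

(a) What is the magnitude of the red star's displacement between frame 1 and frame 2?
0.8

The red star moved from (7.4, 9.4) to (7.5, 8.6), a distance of √(0.1² + 0.8²) ≈ 0.8.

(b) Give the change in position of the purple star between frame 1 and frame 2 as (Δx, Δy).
(-3.3, 1.2)

The purple star was at (6.5, 1.5) in frame 1 and (3.2, 2.7) in frame 2.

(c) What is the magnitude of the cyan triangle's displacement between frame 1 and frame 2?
1.6

The cyan triangle moved from (0.7, 6.0) to (2.3, 5.7), a distance of √(1.6² + 0.3²) ≈ 1.6.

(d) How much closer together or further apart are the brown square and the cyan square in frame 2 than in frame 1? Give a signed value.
+0.5

Distance in frame 1: 4.3. Distance in frame 2: 4.8.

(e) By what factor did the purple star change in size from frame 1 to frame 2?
1.3×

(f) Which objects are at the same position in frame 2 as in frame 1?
the cyan square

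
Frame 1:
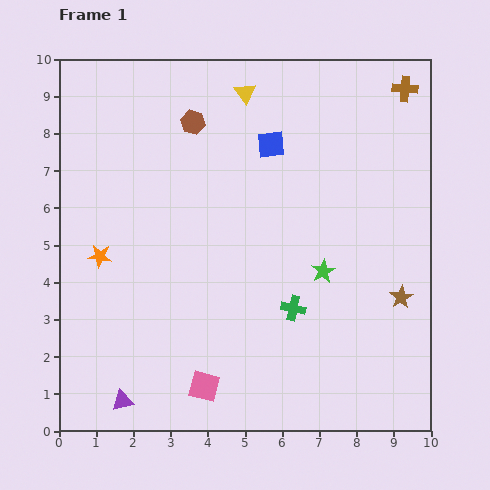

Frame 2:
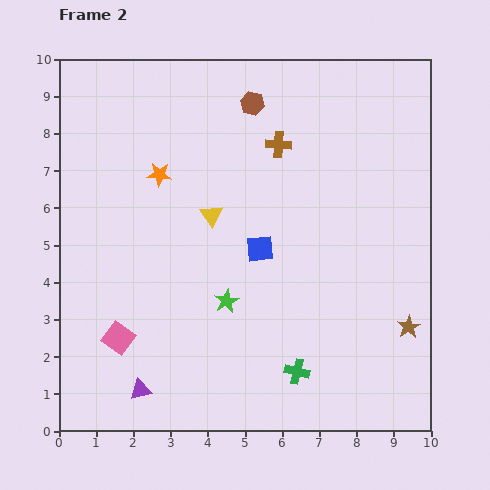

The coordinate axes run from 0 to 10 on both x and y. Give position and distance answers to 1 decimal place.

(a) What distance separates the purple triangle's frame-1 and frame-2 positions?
0.6

The purple triangle moved from (1.7, 0.8) to (2.2, 1.1), a distance of √(0.5² + 0.3²) ≈ 0.6.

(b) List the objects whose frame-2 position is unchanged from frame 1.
none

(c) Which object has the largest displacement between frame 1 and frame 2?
the brown cross

(moved 3.7; next 3.4)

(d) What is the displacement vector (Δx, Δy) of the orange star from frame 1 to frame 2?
(1.6, 2.2)

The orange star was at (1.1, 4.7) in frame 1 and (2.7, 6.9) in frame 2.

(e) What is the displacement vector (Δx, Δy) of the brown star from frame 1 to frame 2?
(0.2, -0.8)

The brown star was at (9.2, 3.6) in frame 1 and (9.4, 2.8) in frame 2.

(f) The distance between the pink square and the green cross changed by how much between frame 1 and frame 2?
+1.7

Distance in frame 1: 3.2. Distance in frame 2: 4.9.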